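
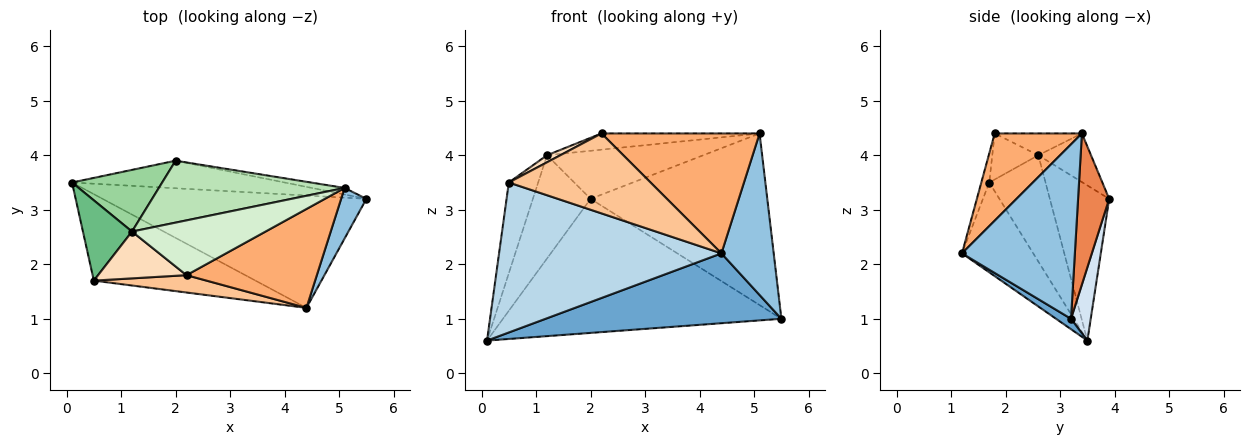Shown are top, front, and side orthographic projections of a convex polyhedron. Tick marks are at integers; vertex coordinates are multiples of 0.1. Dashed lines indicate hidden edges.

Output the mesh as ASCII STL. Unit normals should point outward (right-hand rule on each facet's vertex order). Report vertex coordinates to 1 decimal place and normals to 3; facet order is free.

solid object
 facet normal 0.034 -0.528 -0.849
  outer loop
   vertex 4.4 1.2 2.2
   vertex 0.1 3.5 0.6
   vertex 5.5 3.2 1.0
  endloop
 endfacet
 facet normal 0.900 -0.417 0.130
  outer loop
   vertex 5.1 3.4 4.4
   vertex 4.4 1.2 2.2
   vertex 5.5 3.2 1.0
  endloop
 endfacet
 facet normal -0.267 -0.835 -0.481
  outer loop
   vertex 0.5 1.7 3.5
   vertex 0.1 3.5 0.6
   vertex 4.4 1.2 2.2
  endloop
 endfacet
 facet normal 0.069 0.977 -0.201
  outer loop
   vertex 2.0 3.9 3.2
   vertex 5.5 3.2 1.0
   vertex 0.1 3.5 0.6
  endloop
 endfacet
 facet normal 0.173 0.984 -0.038
  outer loop
   vertex 2.0 3.9 3.2
   vertex 5.1 3.4 4.4
   vertex 5.5 3.2 1.0
  endloop
 endfacet
 facet normal 0.392 -0.710 0.585
  outer loop
   vertex 2.2 1.8 4.4
   vertex 4.4 1.2 2.2
   vertex 5.1 3.4 4.4
  endloop
 endfacet
 facet normal -0.055 -0.976 0.212
  outer loop
   vertex 2.2 1.8 4.4
   vertex 0.5 1.7 3.5
   vertex 4.4 1.2 2.2
  endloop
 endfacet
 facet normal -0.458 -0.132 0.879
  outer loop
   vertex 1.2 2.6 4.0
   vertex 0.5 1.7 3.5
   vertex 2.2 1.8 4.4
  endloop
 endfacet
 facet normal -0.821 0.428 0.379
  outer loop
   vertex 1.2 2.6 4.0
   vertex 0.1 3.5 0.6
   vertex 0.5 1.7 3.5
  endloop
 endfacet
 facet normal -0.662 0.644 0.384
  outer loop
   vertex 1.2 2.6 4.0
   vertex 2.0 3.9 3.2
   vertex 0.1 3.5 0.6
  endloop
 endfacet
 facet normal -0.203 0.601 0.773
  outer loop
   vertex 1.2 2.6 4.0
   vertex 5.1 3.4 4.4
   vertex 2.0 3.9 3.2
  endloop
 endfacet
 facet normal -0.155 0.280 0.947
  outer loop
   vertex 1.2 2.6 4.0
   vertex 2.2 1.8 4.4
   vertex 5.1 3.4 4.4
  endloop
 endfacet
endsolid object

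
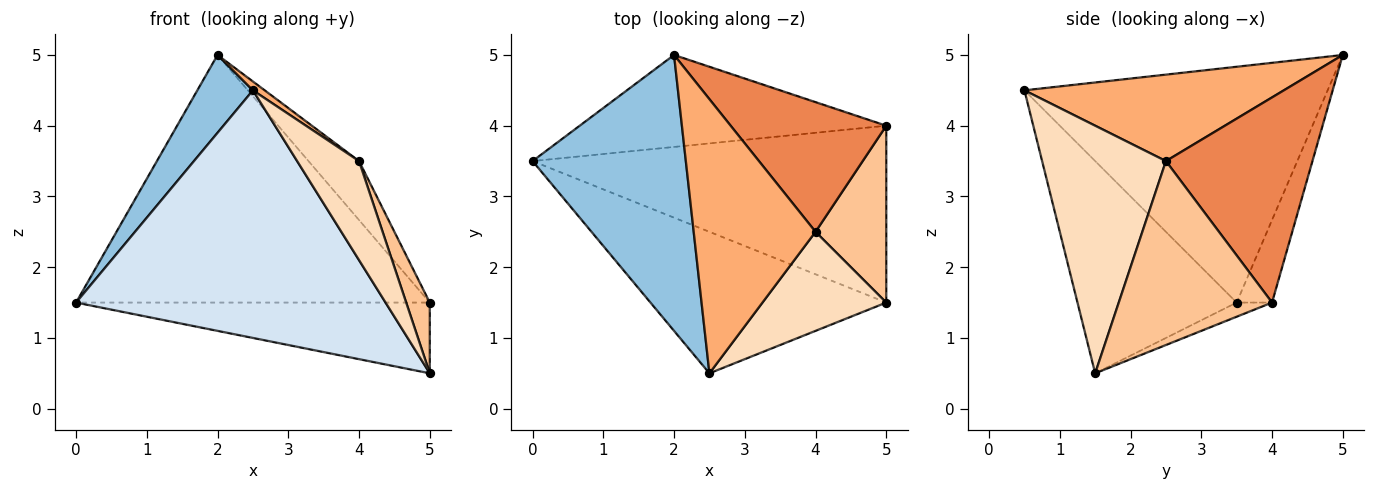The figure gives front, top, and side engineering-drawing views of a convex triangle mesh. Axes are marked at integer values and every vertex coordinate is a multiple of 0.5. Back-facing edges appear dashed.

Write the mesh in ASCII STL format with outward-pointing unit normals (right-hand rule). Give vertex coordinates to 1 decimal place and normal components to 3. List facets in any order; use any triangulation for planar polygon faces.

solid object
 facet normal -0.093 0.933 -0.347
  outer loop
   vertex 2.0 5.0 5.0
   vertex 5.0 4.0 1.5
   vertex 0.0 3.5 1.5
  endloop
 endfacet
 facet normal -0.829 -0.152 0.539
  outer loop
   vertex 2.0 5.0 5.0
   vertex 0.0 3.5 1.5
   vertex 2.5 0.5 4.5
  endloop
 endfacet
 facet normal -0.037 0.371 -0.928
  outer loop
   vertex 5.0 1.5 0.5
   vertex 0.0 3.5 1.5
   vertex 5.0 4.0 1.5
  endloop
 endfacet
 facet normal -0.408 -0.793 -0.453
  outer loop
   vertex 5.0 1.5 0.5
   vertex 2.5 0.5 4.5
   vertex 0.0 3.5 1.5
  endloop
 endfacet
 facet normal 0.768 0.265 0.583
  outer loop
   vertex 4.0 2.5 3.5
   vertex 5.0 4.0 1.5
   vertex 2.0 5.0 5.0
  endloop
 endfacet
 facet normal 0.579 -0.026 0.815
  outer loop
   vertex 4.0 2.5 3.5
   vertex 2.0 5.0 5.0
   vertex 2.5 0.5 4.5
  endloop
 endfacet
 facet normal 0.924 -0.142 0.355
  outer loop
   vertex 4.0 2.5 3.5
   vertex 5.0 1.5 0.5
   vertex 5.0 4.0 1.5
  endloop
 endfacet
 facet normal 0.816 -0.408 0.408
  outer loop
   vertex 4.0 2.5 3.5
   vertex 2.5 0.5 4.5
   vertex 5.0 1.5 0.5
  endloop
 endfacet
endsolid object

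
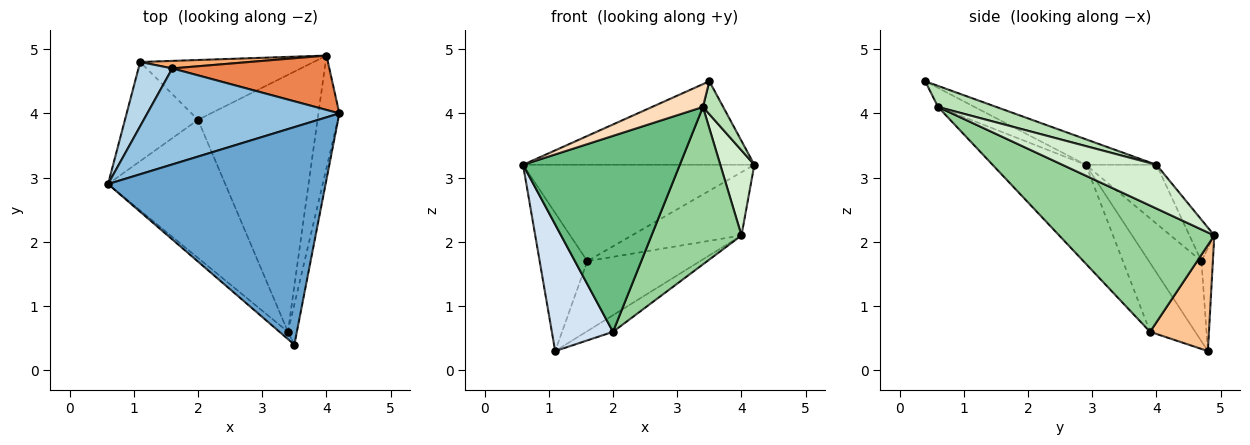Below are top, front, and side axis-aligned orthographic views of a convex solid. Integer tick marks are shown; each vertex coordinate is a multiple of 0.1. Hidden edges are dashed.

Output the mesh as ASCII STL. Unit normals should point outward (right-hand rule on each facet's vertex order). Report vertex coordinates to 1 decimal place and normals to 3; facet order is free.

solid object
 facet normal -0.109 0.356 0.928
  outer loop
   vertex 3.5 0.4 4.5
   vertex 4.2 4.0 3.2
   vertex 0.6 2.9 3.2
  endloop
 endfacet
 facet normal -0.212 0.692 0.690
  outer loop
   vertex 1.6 4.7 1.7
   vertex 0.6 2.9 3.2
   vertex 4.2 4.0 3.2
  endloop
 endfacet
 facet normal -0.707 0.641 0.298
  outer loop
   vertex 1.6 4.7 1.7
   vertex 1.1 4.8 0.3
   vertex 0.6 2.9 3.2
  endloop
 endfacet
 facet normal -0.503 -0.681 -0.533
  outer loop
   vertex 2.0 3.9 0.6
   vertex 0.6 2.9 3.2
   vertex 1.1 4.8 0.3
  endloop
 endfacet
 facet normal -0.169 0.747 0.642
  outer loop
   vertex 4.0 4.9 2.1
   vertex 1.6 4.7 1.7
   vertex 4.2 4.0 3.2
  endloop
 endfacet
 facet normal -0.100 0.989 0.106
  outer loop
   vertex 4.0 4.9 2.1
   vertex 1.1 4.8 0.3
   vertex 1.6 4.7 1.7
  endloop
 endfacet
 facet normal 0.507 0.231 -0.830
  outer loop
   vertex 4.0 4.9 2.1
   vertex 2.0 3.9 0.6
   vertex 1.1 4.8 0.3
  endloop
 endfacet
 facet normal -0.565 -0.786 -0.252
  outer loop
   vertex 3.4 0.6 4.1
   vertex 3.5 0.4 4.5
   vertex 0.6 2.9 3.2
  endloop
 endfacet
 facet normal -0.437 -0.735 -0.518
  outer loop
   vertex 3.4 0.6 4.1
   vertex 0.6 2.9 3.2
   vertex 2.0 3.9 0.6
  endloop
 endfacet
 facet normal 0.669 -0.388 -0.634
  outer loop
   vertex 3.4 0.6 4.1
   vertex 2.0 3.9 0.6
   vertex 4.0 4.9 2.1
  endloop
 endfacet
 facet normal 0.877 -0.305 -0.372
  outer loop
   vertex 3.4 0.6 4.1
   vertex 4.2 4.0 3.2
   vertex 3.5 0.4 4.5
  endloop
 endfacet
 facet normal 0.858 -0.310 -0.410
  outer loop
   vertex 3.4 0.6 4.1
   vertex 4.0 4.9 2.1
   vertex 4.2 4.0 3.2
  endloop
 endfacet
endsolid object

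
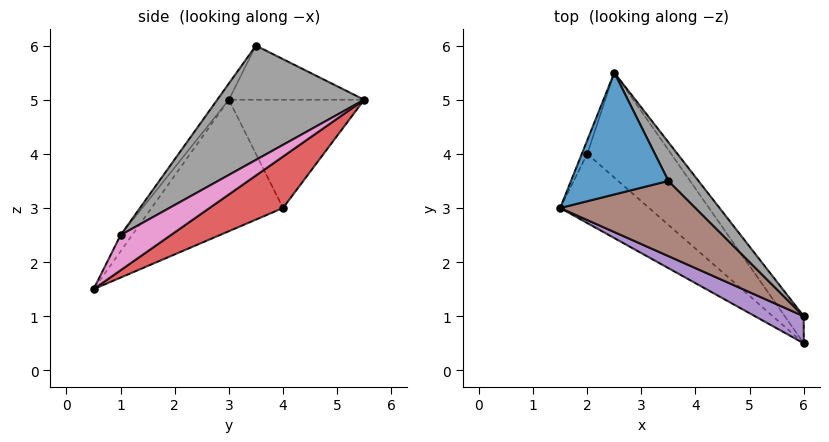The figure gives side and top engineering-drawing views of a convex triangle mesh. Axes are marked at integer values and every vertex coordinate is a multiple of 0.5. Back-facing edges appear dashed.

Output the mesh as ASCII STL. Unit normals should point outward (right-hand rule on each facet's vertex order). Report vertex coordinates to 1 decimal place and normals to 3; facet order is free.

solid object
 facet normal -0.477 0.191 0.858
  outer loop
   vertex 3.5 3.5 6.0
   vertex 2.5 5.5 5.0
   vertex 1.5 3.0 5.0
  endloop
 endfacet
 facet normal -0.676 -0.577 -0.458
  outer loop
   vertex 2.0 4.0 3.0
   vertex 6.0 0.5 1.5
   vertex 1.5 3.0 5.0
  endloop
 endfacet
 facet normal -0.927 0.371 -0.046
  outer loop
   vertex 2.0 4.0 3.0
   vertex 1.5 3.0 5.0
   vertex 2.5 5.5 5.0
  endloop
 endfacet
 facet normal 0.376 0.694 -0.614
  outer loop
   vertex 2.0 4.0 3.0
   vertex 2.5 5.5 5.0
   vertex 6.0 0.5 1.5
  endloop
 endfacet
 facet normal -0.147 -0.885 0.442
  outer loop
   vertex 6.0 1.0 2.5
   vertex 1.5 3.0 5.0
   vertex 6.0 0.5 1.5
  endloop
 endfacet
 facet normal -0.066 -0.834 0.548
  outer loop
   vertex 6.0 1.0 2.5
   vertex 3.5 3.5 6.0
   vertex 1.5 3.0 5.0
  endloop
 endfacet
 facet normal 0.639 0.688 -0.344
  outer loop
   vertex 6.0 1.0 2.5
   vertex 6.0 0.5 1.5
   vertex 2.5 5.5 5.0
  endloop
 endfacet
 facet normal 0.825 0.521 0.217
  outer loop
   vertex 6.0 1.0 2.5
   vertex 2.5 5.5 5.0
   vertex 3.5 3.5 6.0
  endloop
 endfacet
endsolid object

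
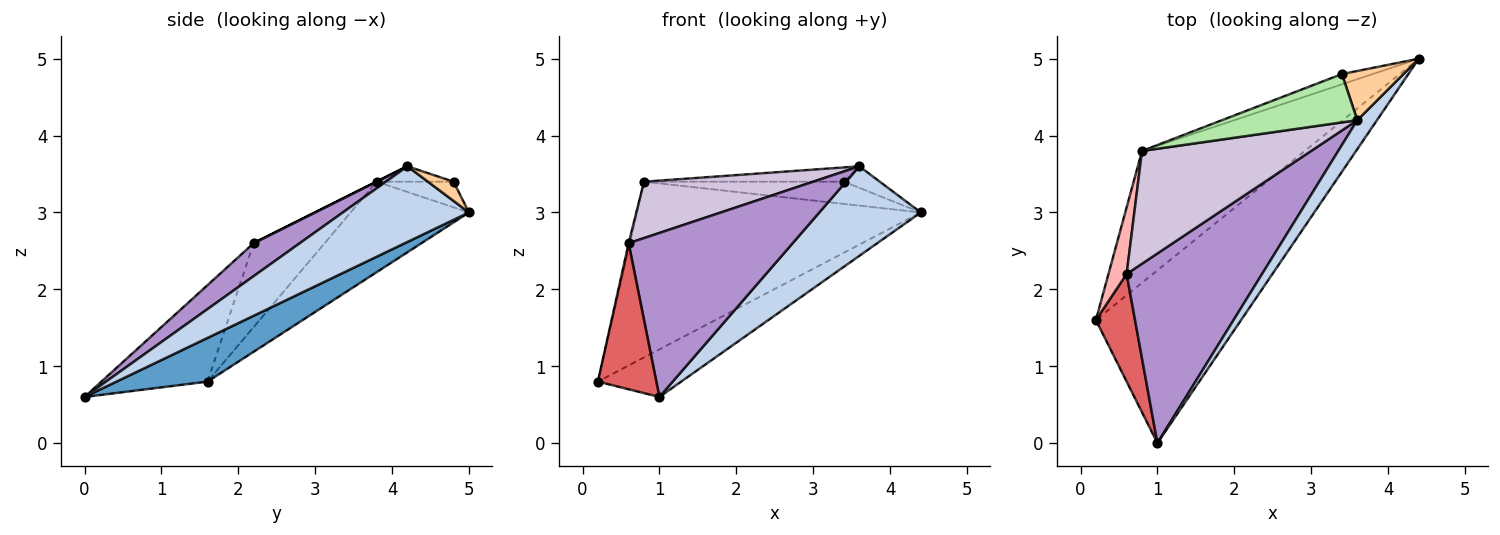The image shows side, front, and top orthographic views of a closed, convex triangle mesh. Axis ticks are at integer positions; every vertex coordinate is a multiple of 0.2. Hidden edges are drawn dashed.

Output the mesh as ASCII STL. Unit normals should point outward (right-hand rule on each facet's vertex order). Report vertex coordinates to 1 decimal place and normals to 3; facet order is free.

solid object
 facet normal 0.279 0.255 -0.926
  outer loop
   vertex 1.0 0.0 0.6
   vertex 0.2 1.6 0.8
   vertex 4.4 5.0 3.0
  endloop
 endfacet
 facet normal 0.763 -0.615 0.199
  outer loop
   vertex 3.6 4.2 3.6
   vertex 1.0 0.0 0.6
   vertex 4.4 5.0 3.0
  endloop
 endfacet
 facet normal -0.316 0.759 -0.569
  outer loop
   vertex 0.8 3.8 3.4
   vertex 4.4 5.0 3.0
   vertex 0.2 1.6 0.8
  endloop
 endfacet
 facet normal 0.275 0.385 0.881
  outer loop
   vertex 3.4 4.8 3.4
   vertex 3.6 4.2 3.6
   vertex 4.4 5.0 3.0
  endloop
 endfacet
 facet normal -0.330 0.857 -0.396
  outer loop
   vertex 3.4 4.8 3.4
   vertex 4.4 5.0 3.0
   vertex 0.8 3.8 3.4
  endloop
 endfacet
 facet normal -0.108 0.282 0.953
  outer loop
   vertex 3.4 4.8 3.4
   vertex 0.8 3.8 3.4
   vertex 3.6 4.2 3.6
  endloop
 endfacet
 facet normal -0.825 -0.455 0.335
  outer loop
   vertex 0.6 2.2 2.6
   vertex 0.2 1.6 0.8
   vertex 1.0 0.0 0.6
  endloop
 endfacet
 facet normal -0.977 0.016 0.212
  outer loop
   vertex 0.6 2.2 2.6
   vertex 0.8 3.8 3.4
   vertex 0.2 1.6 0.8
  endloop
 endfacet
 facet normal 0.181 -0.643 0.744
  outer loop
   vertex 0.6 2.2 2.6
   vertex 1.0 0.0 0.6
   vertex 3.6 4.2 3.6
  endloop
 endfacet
 facet normal 0.000 -0.447 0.894
  outer loop
   vertex 0.6 2.2 2.6
   vertex 3.6 4.2 3.6
   vertex 0.8 3.8 3.4
  endloop
 endfacet
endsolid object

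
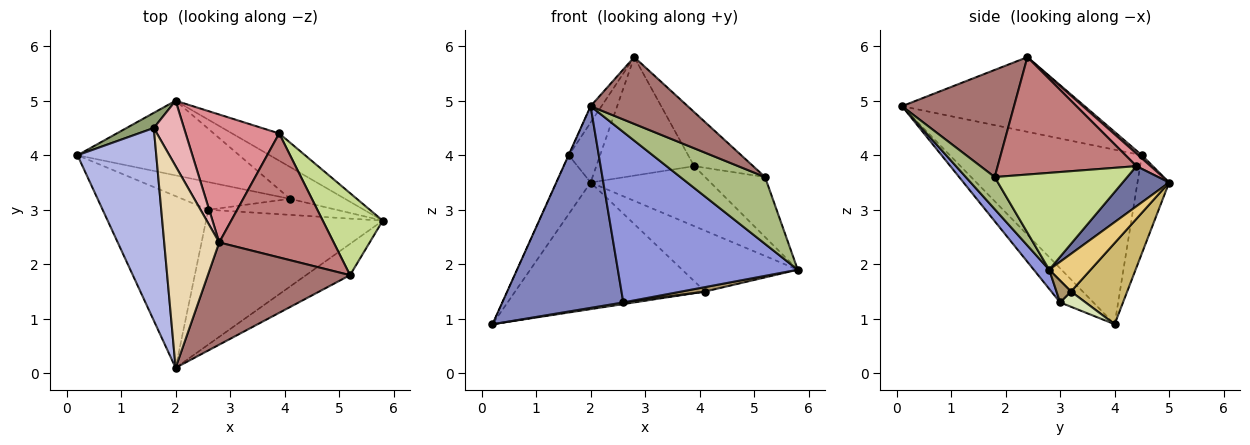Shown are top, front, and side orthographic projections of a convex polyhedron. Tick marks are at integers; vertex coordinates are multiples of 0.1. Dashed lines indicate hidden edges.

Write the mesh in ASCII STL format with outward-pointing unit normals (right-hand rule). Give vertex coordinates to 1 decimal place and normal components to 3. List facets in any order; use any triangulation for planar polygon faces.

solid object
 facet normal 0.333 0.858 -0.390
  outer loop
   vertex 3.9 4.4 3.8
   vertex 5.8 2.8 1.9
   vertex 2.0 5.0 3.5
  endloop
 endfacet
 facet normal -0.205 -0.745 -0.635
  outer loop
   vertex 2.6 3.0 1.3
   vertex 2.0 0.1 4.9
   vertex 0.2 4.0 0.9
  endloop
 endfacet
 facet normal 0.067 -0.782 -0.619
  outer loop
   vertex 2.6 3.0 1.3
   vertex 5.8 2.8 1.9
   vertex 2.0 0.1 4.9
  endloop
 endfacet
 facet normal -0.911 0.001 0.411
  outer loop
   vertex 1.6 4.5 4.0
   vertex 0.2 4.0 0.9
   vertex 2.0 0.1 4.9
  endloop
 endfacet
 facet normal -0.668 0.720 0.186
  outer loop
   vertex 1.6 4.5 4.0
   vertex 2.0 5.0 3.5
   vertex 0.2 4.0 0.9
  endloop
 endfacet
 facet normal 0.295 -0.865 -0.405
  outer loop
   vertex 5.2 1.8 3.6
   vertex 2.0 0.1 4.9
   vertex 5.8 2.8 1.9
  endloop
 endfacet
 facet normal 0.794 0.359 0.491
  outer loop
   vertex 5.2 1.8 3.6
   vertex 5.8 2.8 1.9
   vertex 3.9 4.4 3.8
  endloop
 endfacet
 facet normal 0.140 -0.060 -0.988
  outer loop
   vertex 4.1 3.2 1.5
   vertex 2.6 3.0 1.3
   vertex 0.2 4.0 0.9
  endloop
 endfacet
 facet normal 0.162 -0.263 -0.951
  outer loop
   vertex 4.1 3.2 1.5
   vertex 5.8 2.8 1.9
   vertex 2.6 3.0 1.3
  endloop
 endfacet
 facet normal 0.247 0.835 -0.492
  outer loop
   vertex 4.1 3.2 1.5
   vertex 0.2 4.0 0.9
   vertex 2.0 5.0 3.5
  endloop
 endfacet
 facet normal 0.303 0.844 -0.442
  outer loop
   vertex 4.1 3.2 1.5
   vertex 2.0 5.0 3.5
   vertex 5.8 2.8 1.9
  endloop
 endfacet
 facet normal -0.804 0.048 0.592
  outer loop
   vertex 2.8 2.4 5.8
   vertex 1.6 4.5 4.0
   vertex 2.0 0.1 4.9
  endloop
 endfacet
 facet normal 0.533 -0.463 0.708
  outer loop
   vertex 2.8 2.4 5.8
   vertex 2.0 0.1 4.9
   vertex 5.2 1.8 3.6
  endloop
 endfacet
 facet normal 0.685 0.291 0.668
  outer loop
   vertex 2.8 2.4 5.8
   vertex 5.2 1.8 3.6
   vertex 3.9 4.4 3.8
  endloop
 endfacet
 facet normal 0.098 0.676 0.730
  outer loop
   vertex 2.8 2.4 5.8
   vertex 3.9 4.4 3.8
   vertex 2.0 5.0 3.5
  endloop
 endfacet
 facet normal 0.077 0.674 0.735
  outer loop
   vertex 2.8 2.4 5.8
   vertex 2.0 5.0 3.5
   vertex 1.6 4.5 4.0
  endloop
 endfacet
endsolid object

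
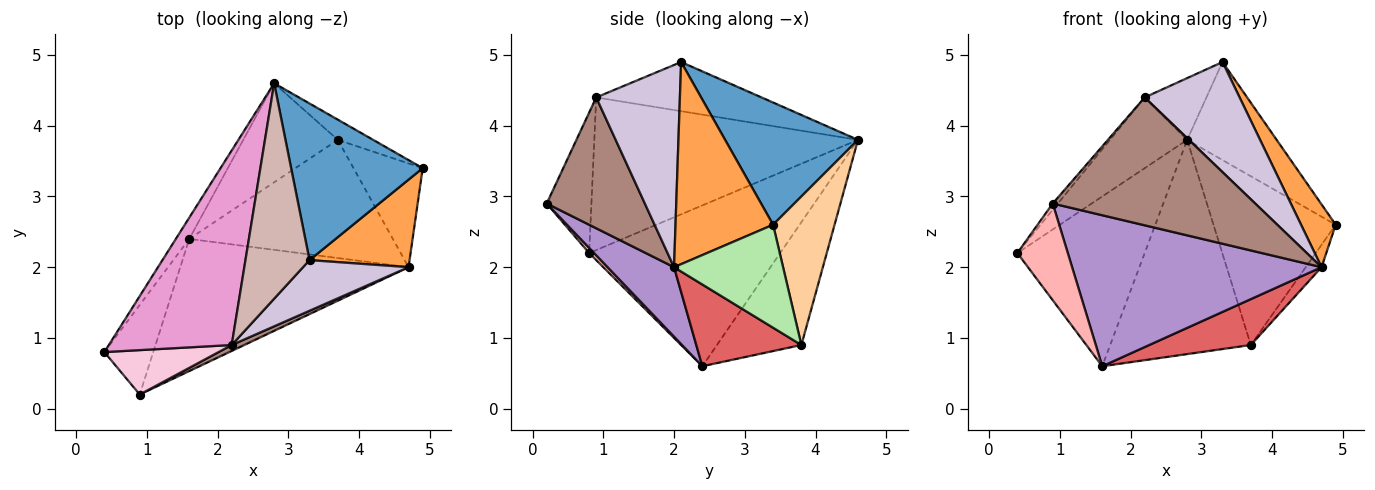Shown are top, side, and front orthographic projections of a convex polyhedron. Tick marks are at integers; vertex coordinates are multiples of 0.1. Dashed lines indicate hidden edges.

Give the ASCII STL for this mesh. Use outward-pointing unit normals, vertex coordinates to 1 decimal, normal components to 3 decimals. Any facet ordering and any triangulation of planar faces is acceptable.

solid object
 facet normal 0.619 0.417 0.666
  outer loop
   vertex 3.3 2.1 4.9
   vertex 4.9 3.4 2.6
   vertex 2.8 4.6 3.8
  endloop
 endfacet
 facet normal -0.830 0.553 -0.069
  outer loop
   vertex 1.6 2.4 0.6
   vertex 0.4 0.8 2.2
   vertex 2.8 4.6 3.8
  endloop
 endfacet
 facet normal 0.854 -0.303 0.423
  outer loop
   vertex 4.7 2.0 2.0
   vertex 4.9 3.4 2.6
   vertex 3.3 2.1 4.9
  endloop
 endfacet
 facet normal 0.447 0.888 -0.106
  outer loop
   vertex 3.7 3.8 0.9
   vertex 2.8 4.6 3.8
   vertex 4.9 3.4 2.6
  endloop
 endfacet
 facet normal -0.479 0.797 -0.368
  outer loop
   vertex 3.7 3.8 0.9
   vertex 1.6 2.4 0.6
   vertex 2.8 4.6 3.8
  endloop
 endfacet
 facet normal 0.824 0.120 -0.554
  outer loop
   vertex 3.7 3.8 0.9
   vertex 4.9 3.4 2.6
   vertex 4.7 2.0 2.0
  endloop
 endfacet
 facet normal 0.351 -0.339 -0.873
  outer loop
   vertex 3.7 3.8 0.9
   vertex 4.7 2.0 2.0
   vertex 1.6 2.4 0.6
  endloop
 endfacet
 facet normal 0.071 -0.732 -0.678
  outer loop
   vertex 0.9 0.2 2.9
   vertex 0.4 0.8 2.2
   vertex 1.6 2.4 0.6
  endloop
 endfacet
 facet normal 0.196 -0.738 -0.646
  outer loop
   vertex 0.9 0.2 2.9
   vertex 1.6 2.4 0.6
   vertex 4.7 2.0 2.0
  endloop
 endfacet
 facet normal 0.625 -0.709 0.326
  outer loop
   vertex 2.2 0.9 4.4
   vertex 4.7 2.0 2.0
   vertex 3.3 2.1 4.9
  endloop
 endfacet
 facet normal 0.436 -0.899 0.042
  outer loop
   vertex 2.2 0.9 4.4
   vertex 0.9 0.2 2.9
   vertex 4.7 2.0 2.0
  endloop
 endfacet
 facet normal -0.594 0.222 0.774
  outer loop
   vertex 2.2 0.9 4.4
   vertex 3.3 2.1 4.9
   vertex 2.8 4.6 3.8
  endloop
 endfacet
 facet normal -0.760 0.222 0.611
  outer loop
   vertex 2.2 0.9 4.4
   vertex 2.8 4.6 3.8
   vertex 0.4 0.8 2.2
  endloop
 endfacet
 facet normal -0.773 0.089 0.628
  outer loop
   vertex 2.2 0.9 4.4
   vertex 0.4 0.8 2.2
   vertex 0.9 0.2 2.9
  endloop
 endfacet
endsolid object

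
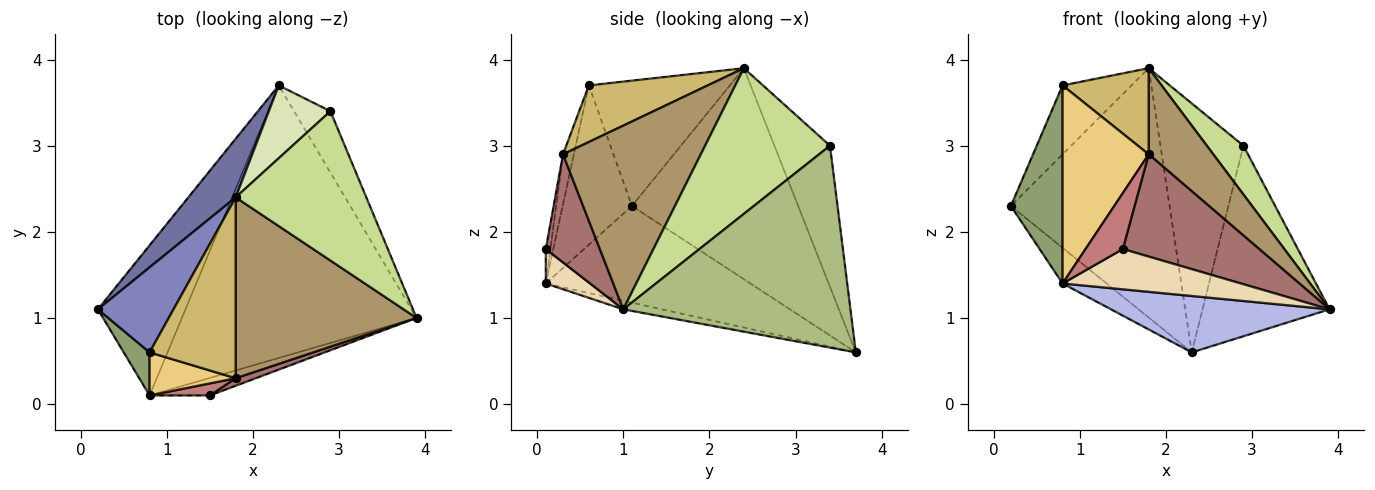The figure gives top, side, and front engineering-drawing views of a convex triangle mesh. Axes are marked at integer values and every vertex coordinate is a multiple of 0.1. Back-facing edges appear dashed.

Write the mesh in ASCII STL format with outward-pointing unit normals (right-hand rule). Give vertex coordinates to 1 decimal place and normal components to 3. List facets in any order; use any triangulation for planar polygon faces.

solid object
 facet normal -0.714 0.682 0.160
  outer loop
   vertex 1.8 2.4 3.9
   vertex 2.3 3.7 0.6
   vertex 0.2 1.1 2.3
  endloop
 endfacet
 facet normal -0.790 0.386 0.476
  outer loop
   vertex 0.8 0.6 3.7
   vertex 1.8 2.4 3.9
   vertex 0.2 1.1 2.3
  endloop
 endfacet
 facet normal -0.732 0.158 -0.663
  outer loop
   vertex 0.8 0.1 1.4
   vertex 0.2 1.1 2.3
   vertex 2.3 3.7 0.6
  endloop
 endfacet
 facet normal -0.036 -0.203 -0.979
  outer loop
   vertex 0.8 0.1 1.4
   vertex 2.3 3.7 0.6
   vertex 3.9 1.0 1.1
  endloop
 endfacet
 facet normal -0.795 -0.593 0.129
  outer loop
   vertex 0.8 0.1 1.4
   vertex 0.8 0.6 3.7
   vertex 0.2 1.1 2.3
  endloop
 endfacet
 facet normal 0.862 0.482 -0.155
  outer loop
   vertex 2.9 3.4 3.0
   vertex 3.9 1.0 1.1
   vertex 2.3 3.7 0.6
  endloop
 endfacet
 facet normal 0.727 -0.213 0.652
  outer loop
   vertex 2.9 3.4 3.0
   vertex 1.8 2.4 3.9
   vertex 3.9 1.0 1.1
  endloop
 endfacet
 facet normal -0.541 0.807 0.236
  outer loop
   vertex 2.9 3.4 3.0
   vertex 2.3 3.7 0.6
   vertex 1.8 2.4 3.9
  endloop
 endfacet
 facet normal 0.676 -0.317 0.665
  outer loop
   vertex 1.8 0.3 2.9
   vertex 3.9 1.0 1.1
   vertex 1.8 2.4 3.9
  endloop
 endfacet
 facet normal 0.510 -0.370 0.776
  outer loop
   vertex 1.8 0.3 2.9
   vertex 1.8 2.4 3.9
   vertex 0.8 0.6 3.7
  endloop
 endfacet
 facet normal -0.122 -0.970 0.211
  outer loop
   vertex 1.8 0.3 2.9
   vertex 0.8 0.6 3.7
   vertex 0.8 0.1 1.4
  endloop
 endfacet
 facet normal 0.222 -0.894 -0.389
  outer loop
   vertex 1.5 0.1 1.8
   vertex 0.8 0.1 1.4
   vertex 3.9 1.0 1.1
  endloop
 endfacet
 facet normal 0.368 -0.927 0.068
  outer loop
   vertex 1.5 0.1 1.8
   vertex 3.9 1.0 1.1
   vertex 1.8 0.3 2.9
  endloop
 endfacet
 facet normal -0.119 -0.971 0.209
  outer loop
   vertex 1.5 0.1 1.8
   vertex 1.8 0.3 2.9
   vertex 0.8 0.1 1.4
  endloop
 endfacet
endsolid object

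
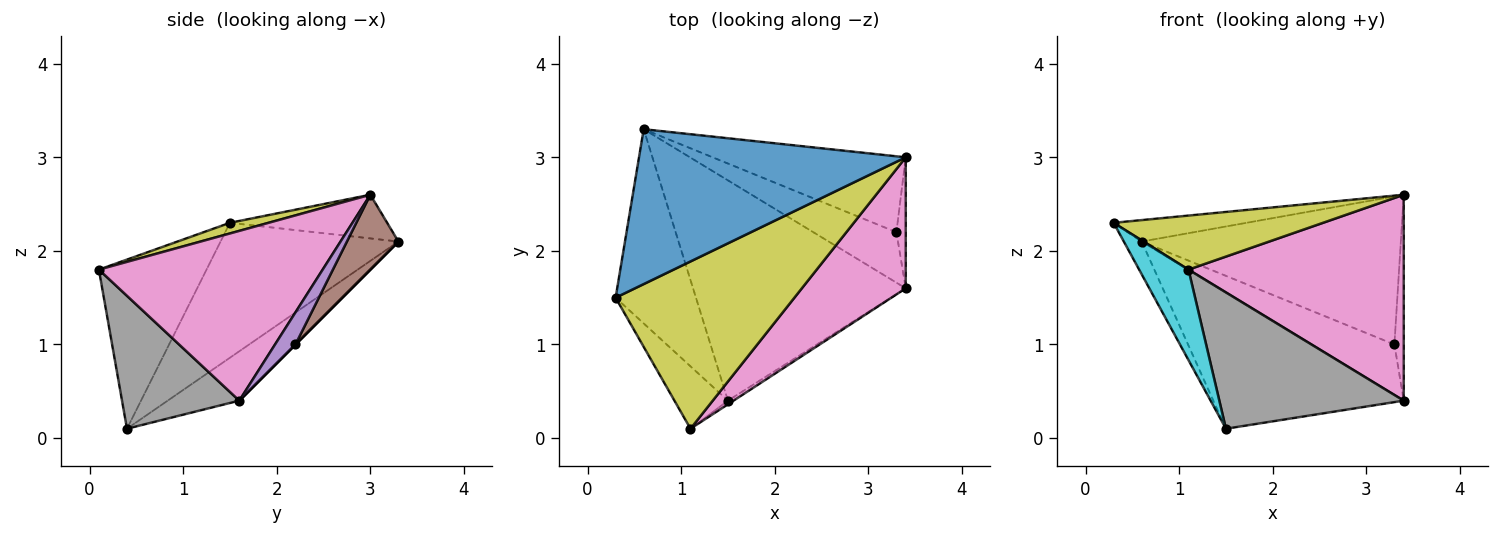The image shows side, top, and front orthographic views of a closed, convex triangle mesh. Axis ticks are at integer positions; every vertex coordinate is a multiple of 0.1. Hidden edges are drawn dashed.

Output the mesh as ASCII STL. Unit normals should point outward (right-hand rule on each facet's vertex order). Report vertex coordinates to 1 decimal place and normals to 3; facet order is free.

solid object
 facet normal -0.160 0.135 0.978
  outer loop
   vertex 3.4 3.0 2.6
   vertex 0.6 3.3 2.1
   vertex 0.3 1.5 2.3
  endloop
 endfacet
 facet normal -0.856 0.086 -0.510
  outer loop
   vertex 1.5 0.4 0.1
   vertex 0.3 1.5 2.3
   vertex 0.6 3.3 2.1
  endloop
 endfacet
 facet normal -0.194 0.516 -0.835
  outer loop
   vertex 1.5 0.4 0.1
   vertex 0.6 3.3 2.1
   vertex 3.4 1.6 0.4
  endloop
 endfacet
 facet normal 0.000 0.707 -0.707
  outer loop
   vertex 3.3 2.2 1.0
   vertex 3.4 1.6 0.4
   vertex 0.6 3.3 2.1
  endloop
 endfacet
 facet normal 0.879 0.403 -0.256
  outer loop
   vertex 3.3 2.2 1.0
   vertex 3.4 3.0 2.6
   vertex 3.4 1.6 0.4
  endloop
 endfacet
 facet normal 0.174 0.876 -0.449
  outer loop
   vertex 3.3 2.2 1.0
   vertex 0.6 3.3 2.1
   vertex 3.4 3.0 2.6
  endloop
 endfacet
 facet normal 0.659 -0.634 0.404
  outer loop
   vertex 1.1 0.1 1.8
   vertex 3.4 1.6 0.4
   vertex 3.4 3.0 2.6
  endloop
 endfacet
 facet normal 0.536 -0.844 -0.023
  outer loop
   vertex 1.1 0.1 1.8
   vertex 1.5 0.4 0.1
   vertex 3.4 1.6 0.4
  endloop
 endfacet
 facet normal 0.057 -0.307 0.950
  outer loop
   vertex 1.1 0.1 1.8
   vertex 3.4 3.0 2.6
   vertex 0.3 1.5 2.3
  endloop
 endfacet
 facet normal -0.874 -0.401 -0.276
  outer loop
   vertex 1.1 0.1 1.8
   vertex 0.3 1.5 2.3
   vertex 1.5 0.4 0.1
  endloop
 endfacet
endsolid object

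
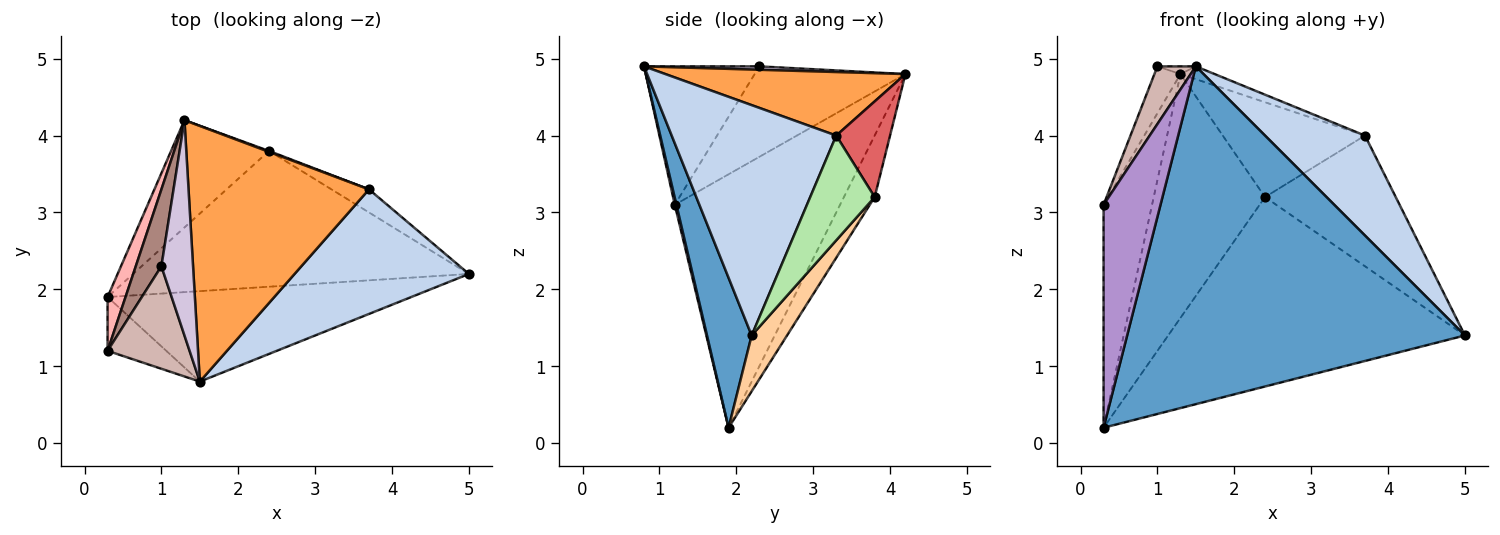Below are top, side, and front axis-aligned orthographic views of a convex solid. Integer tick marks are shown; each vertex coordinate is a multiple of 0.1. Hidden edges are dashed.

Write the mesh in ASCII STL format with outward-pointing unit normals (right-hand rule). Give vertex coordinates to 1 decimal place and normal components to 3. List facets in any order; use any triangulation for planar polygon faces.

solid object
 facet normal 0.127 -0.958 -0.257
  outer loop
   vertex 1.5 0.8 4.9
   vertex 0.3 1.9 0.2
   vertex 5.0 2.2 1.4
  endloop
 endfacet
 facet normal 0.718 -0.436 0.543
  outer loop
   vertex 3.7 3.3 4.0
   vertex 1.5 0.8 4.9
   vertex 5.0 2.2 1.4
  endloop
 endfacet
 facet normal 0.332 0.047 0.942
  outer loop
   vertex 3.7 3.3 4.0
   vertex 1.3 4.2 4.8
   vertex 1.5 0.8 4.9
  endloop
 endfacet
 facet normal 0.096 0.809 -0.580
  outer loop
   vertex 2.4 3.8 3.2
   vertex 5.0 2.2 1.4
   vertex 0.3 1.9 0.2
  endloop
 endfacet
 facet normal -0.245 0.887 -0.390
  outer loop
   vertex 2.4 3.8 3.2
   vertex 0.3 1.9 0.2
   vertex 1.3 4.2 4.8
  endloop
 endfacet
 facet normal 0.437 0.886 -0.156
  outer loop
   vertex 2.4 3.8 3.2
   vertex 3.7 3.3 4.0
   vertex 5.0 2.2 1.4
  endloop
 endfacet
 facet normal 0.354 0.935 0.009
  outer loop
   vertex 2.4 3.8 3.2
   vertex 1.3 4.2 4.8
   vertex 3.7 3.3 4.0
  endloop
 endfacet
 facet normal -0.957 0.281 0.068
  outer loop
   vertex 0.3 1.2 3.1
   vertex 1.3 4.2 4.8
   vertex 0.3 1.9 0.2
  endloop
 endfacet
 facet normal 0.028 -0.972 -0.235
  outer loop
   vertex 0.3 1.2 3.1
   vertex 0.3 1.9 0.2
   vertex 1.5 0.8 4.9
  endloop
 endfacet
 facet normal 0.106 0.035 0.994
  outer loop
   vertex 1.0 2.3 4.9
   vertex 1.5 0.8 4.9
   vertex 1.3 4.2 4.8
  endloop
 endfacet
 facet normal -0.949 0.164 0.269
  outer loop
   vertex 1.0 2.3 4.9
   vertex 1.3 4.2 4.8
   vertex 0.3 1.2 3.1
  endloop
 endfacet
 facet normal -0.827 -0.276 0.490
  outer loop
   vertex 1.0 2.3 4.9
   vertex 0.3 1.2 3.1
   vertex 1.5 0.8 4.9
  endloop
 endfacet
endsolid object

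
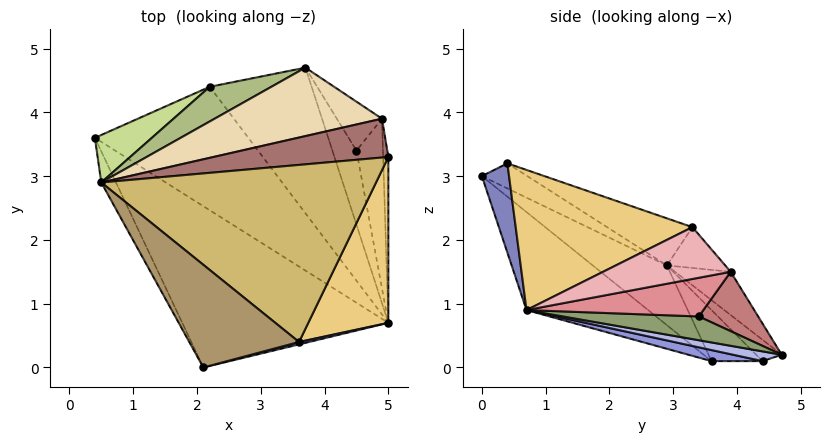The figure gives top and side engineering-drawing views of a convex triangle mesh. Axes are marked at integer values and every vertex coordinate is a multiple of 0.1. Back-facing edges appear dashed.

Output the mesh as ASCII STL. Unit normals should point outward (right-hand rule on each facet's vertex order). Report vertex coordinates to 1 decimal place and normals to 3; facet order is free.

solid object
 facet normal -0.314 -0.681 -0.661
  outer loop
   vertex 2.1 0.0 3.0
   vertex 0.4 3.6 0.1
   vertex 5.0 0.7 0.9
  endloop
 endfacet
 facet normal 0.254 -0.967 0.029
  outer loop
   vertex 2.1 0.0 3.0
   vertex 5.0 0.7 0.9
   vertex 3.6 0.4 3.2
  endloop
 endfacet
 facet normal 0.071 -0.159 -0.985
  outer loop
   vertex 2.2 4.4 0.1
   vertex 5.0 0.7 0.9
   vertex 0.4 3.6 0.1
  endloop
 endfacet
 facet normal 0.094 -0.142 -0.985
  outer loop
   vertex 2.2 4.4 0.1
   vertex 3.7 4.7 0.2
   vertex 5.0 0.7 0.9
  endloop
 endfacet
 facet normal 0.699 0.103 -0.708
  outer loop
   vertex 4.5 3.4 0.8
   vertex 5.0 0.7 0.9
   vertex 3.7 4.7 0.2
  endloop
 endfacet
 facet normal -0.197 0.796 0.572
  outer loop
   vertex 0.5 2.9 1.6
   vertex 3.7 4.7 0.2
   vertex 2.2 4.4 0.1
  endloop
 endfacet
 facet normal -0.370 0.832 0.413
  outer loop
   vertex 0.5 2.9 1.6
   vertex 2.2 4.4 0.1
   vertex 0.4 3.6 0.1
  endloop
 endfacet
 facet normal -0.814 -0.546 -0.200
  outer loop
   vertex 0.5 2.9 1.6
   vertex 0.4 3.6 0.1
   vertex 2.1 0.0 3.0
  endloop
 endfacet
 facet normal -0.210 0.328 0.921
  outer loop
   vertex 0.5 2.9 1.6
   vertex 2.1 0.0 3.0
   vertex 3.6 0.4 3.2
  endloop
 endfacet
 facet normal -0.156 0.388 0.908
  outer loop
   vertex 5.0 3.3 2.2
   vertex 0.5 2.9 1.6
   vertex 3.6 0.4 3.2
  endloop
 endfacet
 facet normal 0.843 -0.241 0.482
  outer loop
   vertex 5.0 3.3 2.2
   vertex 3.6 0.4 3.2
   vertex 5.0 0.7 0.9
  endloop
 endfacet
 facet normal -0.160 0.768 0.620
  outer loop
   vertex 4.9 3.9 1.5
   vertex 3.7 4.7 0.2
   vertex 0.5 2.9 1.6
  endloop
 endfacet
 facet normal -0.153 0.739 0.656
  outer loop
   vertex 4.9 3.9 1.5
   vertex 0.5 2.9 1.6
   vertex 5.0 3.3 2.2
  endloop
 endfacet
 facet normal 0.779 0.206 -0.592
  outer loop
   vertex 4.9 3.9 1.5
   vertex 4.5 3.4 0.8
   vertex 3.7 4.7 0.2
  endloop
 endfacet
 facet normal 0.818 0.131 -0.561
  outer loop
   vertex 4.9 3.9 1.5
   vertex 5.0 0.7 0.9
   vertex 4.5 3.4 0.8
  endloop
 endfacet
 facet normal 0.994 0.050 -0.099
  outer loop
   vertex 4.9 3.9 1.5
   vertex 5.0 3.3 2.2
   vertex 5.0 0.7 0.9
  endloop
 endfacet
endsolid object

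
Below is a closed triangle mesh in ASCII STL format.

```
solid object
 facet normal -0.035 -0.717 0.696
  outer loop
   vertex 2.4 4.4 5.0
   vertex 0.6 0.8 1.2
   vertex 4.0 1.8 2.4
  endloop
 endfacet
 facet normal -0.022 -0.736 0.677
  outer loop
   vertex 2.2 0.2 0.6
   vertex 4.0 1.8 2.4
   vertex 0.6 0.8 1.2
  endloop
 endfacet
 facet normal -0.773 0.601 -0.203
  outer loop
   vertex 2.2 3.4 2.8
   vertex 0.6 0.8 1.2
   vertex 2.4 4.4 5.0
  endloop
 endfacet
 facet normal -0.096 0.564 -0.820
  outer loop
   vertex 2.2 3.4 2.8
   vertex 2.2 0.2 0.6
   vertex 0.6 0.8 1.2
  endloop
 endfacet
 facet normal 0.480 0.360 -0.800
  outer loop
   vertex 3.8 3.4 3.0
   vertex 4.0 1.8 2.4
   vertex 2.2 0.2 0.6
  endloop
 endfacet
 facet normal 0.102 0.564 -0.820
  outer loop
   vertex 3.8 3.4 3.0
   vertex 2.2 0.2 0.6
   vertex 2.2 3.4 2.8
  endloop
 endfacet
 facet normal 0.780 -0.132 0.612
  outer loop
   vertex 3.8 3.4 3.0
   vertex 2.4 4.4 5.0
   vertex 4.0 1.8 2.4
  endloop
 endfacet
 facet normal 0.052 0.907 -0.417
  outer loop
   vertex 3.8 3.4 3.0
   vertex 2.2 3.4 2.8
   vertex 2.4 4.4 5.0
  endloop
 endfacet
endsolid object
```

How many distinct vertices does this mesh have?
6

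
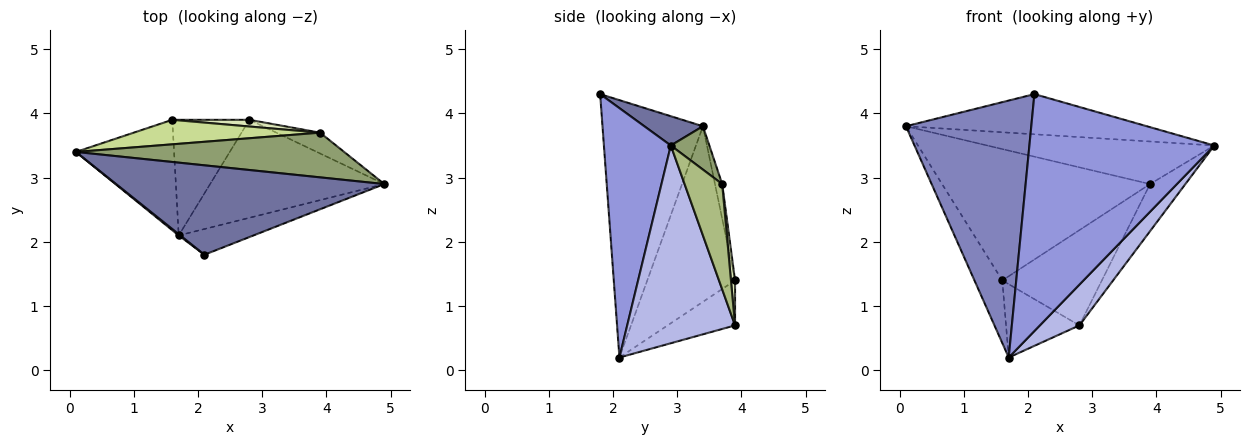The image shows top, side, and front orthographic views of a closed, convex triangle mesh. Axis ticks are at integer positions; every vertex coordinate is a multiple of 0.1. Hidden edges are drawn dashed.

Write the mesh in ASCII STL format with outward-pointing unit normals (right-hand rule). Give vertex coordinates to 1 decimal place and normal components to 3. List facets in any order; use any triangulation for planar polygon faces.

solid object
 facet normal 0.099 0.408 0.908
  outer loop
   vertex 2.1 1.8 4.3
   vertex 4.9 2.9 3.5
   vertex 0.1 3.4 3.8
  endloop
 endfacet
 facet normal -0.625 -0.780 0.004
  outer loop
   vertex 1.7 2.1 0.2
   vertex 2.1 1.8 4.3
   vertex 0.1 3.4 3.8
  endloop
 endfacet
 facet normal 0.339 -0.935 -0.101
  outer loop
   vertex 1.7 2.1 0.2
   vertex 4.9 2.9 3.5
   vertex 2.1 1.8 4.3
  endloop
 endfacet
 facet normal 0.724 -0.265 -0.637
  outer loop
   vertex 2.8 3.9 0.7
   vertex 4.9 2.9 3.5
   vertex 1.7 2.1 0.2
  endloop
 endfacet
 facet normal 0.116 0.685 0.719
  outer loop
   vertex 3.9 3.7 2.9
   vertex 0.1 3.4 3.8
   vertex 4.9 2.9 3.5
  endloop
 endfacet
 facet normal 0.698 0.655 -0.289
  outer loop
   vertex 3.9 3.7 2.9
   vertex 4.9 2.9 3.5
   vertex 2.8 3.9 0.7
  endloop
 endfacet
 facet normal -0.034 0.982 0.183
  outer loop
   vertex 1.6 3.9 1.4
   vertex 0.1 3.4 3.8
   vertex 3.9 3.7 2.9
  endloop
 endfacet
 facet normal 0.041 0.997 0.070
  outer loop
   vertex 1.6 3.9 1.4
   vertex 3.9 3.7 2.9
   vertex 2.8 3.9 0.7
  endloop
 endfacet
 facet normal -0.841 0.267 -0.470
  outer loop
   vertex 1.6 3.9 1.4
   vertex 1.7 2.1 0.2
   vertex 0.1 3.4 3.8
  endloop
 endfacet
 facet normal -0.442 0.480 -0.758
  outer loop
   vertex 1.6 3.9 1.4
   vertex 2.8 3.9 0.7
   vertex 1.7 2.1 0.2
  endloop
 endfacet
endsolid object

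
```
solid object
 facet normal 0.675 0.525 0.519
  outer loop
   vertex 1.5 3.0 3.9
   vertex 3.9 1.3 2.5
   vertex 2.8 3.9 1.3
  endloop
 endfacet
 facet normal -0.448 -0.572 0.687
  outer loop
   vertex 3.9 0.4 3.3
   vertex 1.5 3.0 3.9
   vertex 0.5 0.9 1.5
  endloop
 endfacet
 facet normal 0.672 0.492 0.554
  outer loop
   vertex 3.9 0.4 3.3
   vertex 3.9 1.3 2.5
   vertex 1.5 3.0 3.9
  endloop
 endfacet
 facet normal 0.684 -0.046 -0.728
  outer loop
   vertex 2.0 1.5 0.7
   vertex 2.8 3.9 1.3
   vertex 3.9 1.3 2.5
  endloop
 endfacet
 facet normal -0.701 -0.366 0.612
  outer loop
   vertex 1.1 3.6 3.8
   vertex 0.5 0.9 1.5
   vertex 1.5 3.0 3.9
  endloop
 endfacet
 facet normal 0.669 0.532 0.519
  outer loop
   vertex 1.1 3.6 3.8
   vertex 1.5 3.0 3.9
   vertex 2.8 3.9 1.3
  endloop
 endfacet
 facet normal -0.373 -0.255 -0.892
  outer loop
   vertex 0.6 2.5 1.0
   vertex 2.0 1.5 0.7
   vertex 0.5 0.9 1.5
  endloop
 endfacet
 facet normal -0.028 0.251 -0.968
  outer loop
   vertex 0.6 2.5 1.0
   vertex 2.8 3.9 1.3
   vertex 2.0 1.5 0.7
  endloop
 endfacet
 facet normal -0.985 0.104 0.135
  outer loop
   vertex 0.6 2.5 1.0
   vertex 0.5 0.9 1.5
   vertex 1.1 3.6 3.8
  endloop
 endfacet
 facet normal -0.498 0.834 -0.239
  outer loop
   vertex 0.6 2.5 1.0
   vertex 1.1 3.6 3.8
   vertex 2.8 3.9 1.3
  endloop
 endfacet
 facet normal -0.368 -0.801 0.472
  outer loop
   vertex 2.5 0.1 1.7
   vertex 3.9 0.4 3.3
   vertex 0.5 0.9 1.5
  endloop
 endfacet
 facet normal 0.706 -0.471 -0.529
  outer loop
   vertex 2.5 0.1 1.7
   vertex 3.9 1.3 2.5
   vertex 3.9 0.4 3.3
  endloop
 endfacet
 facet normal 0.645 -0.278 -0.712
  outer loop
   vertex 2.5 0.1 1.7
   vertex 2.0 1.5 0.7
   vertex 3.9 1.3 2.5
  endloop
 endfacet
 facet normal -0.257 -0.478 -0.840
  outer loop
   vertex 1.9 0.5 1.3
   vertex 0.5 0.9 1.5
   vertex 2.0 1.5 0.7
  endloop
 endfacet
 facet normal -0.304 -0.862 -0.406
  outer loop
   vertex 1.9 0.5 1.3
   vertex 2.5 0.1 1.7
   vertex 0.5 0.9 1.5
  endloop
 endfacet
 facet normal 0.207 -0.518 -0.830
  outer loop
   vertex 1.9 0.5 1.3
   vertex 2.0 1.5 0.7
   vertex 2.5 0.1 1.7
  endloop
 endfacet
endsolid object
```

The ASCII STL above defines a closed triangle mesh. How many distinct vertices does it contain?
10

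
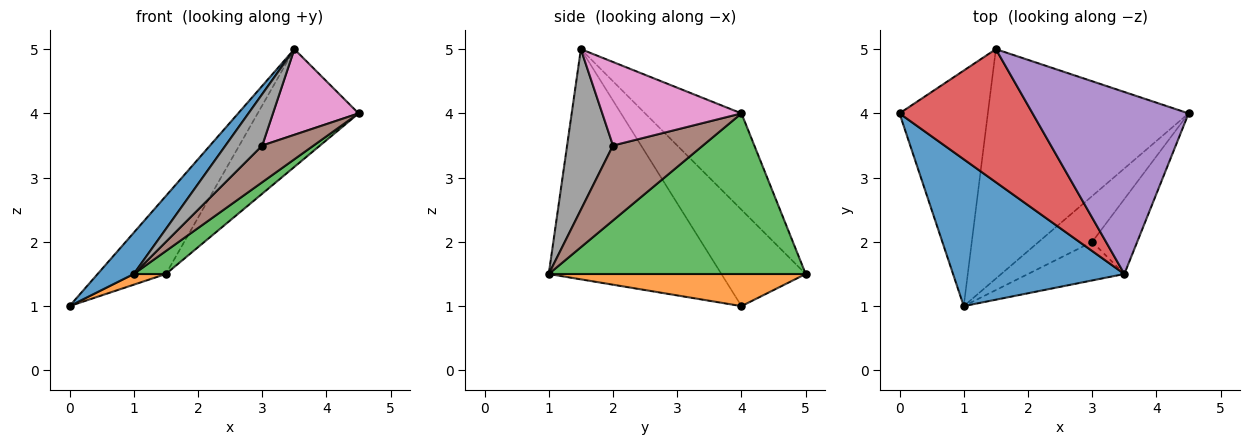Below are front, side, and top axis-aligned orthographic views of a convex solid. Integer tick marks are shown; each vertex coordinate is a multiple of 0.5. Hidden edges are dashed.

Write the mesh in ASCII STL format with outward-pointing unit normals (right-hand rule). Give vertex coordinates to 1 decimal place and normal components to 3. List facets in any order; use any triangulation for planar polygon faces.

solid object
 facet normal -0.791 -0.166 0.589
  outer loop
   vertex 3.5 1.5 5.0
   vertex 0.0 4.0 1.0
   vertex 1.0 1.0 1.5
  endloop
 endfacet
 facet normal 0.341 -0.043 -0.939
  outer loop
   vertex 1.5 5.0 1.5
   vertex 1.0 1.0 1.5
   vertex 0.0 4.0 1.0
  endloop
 endfacet
 facet normal 0.623 -0.078 -0.778
  outer loop
   vertex 1.5 5.0 1.5
   vertex 4.5 4.0 4.0
   vertex 1.0 1.0 1.5
  endloop
 endfacet
 facet normal -0.530 0.429 0.732
  outer loop
   vertex 1.5 5.0 1.5
   vertex 0.0 4.0 1.0
   vertex 3.5 1.5 5.0
  endloop
 endfacet
 facet normal -0.460 0.482 0.745
  outer loop
   vertex 1.5 5.0 1.5
   vertex 3.5 1.5 5.0
   vertex 4.5 4.0 4.0
  endloop
 endfacet
 facet normal 0.738 -0.422 -0.527
  outer loop
   vertex 3.0 2.0 3.5
   vertex 1.0 1.0 1.5
   vertex 4.5 4.0 4.0
  endloop
 endfacet
 facet normal 0.774 -0.476 -0.417
  outer loop
   vertex 3.0 2.0 3.5
   vertex 4.5 4.0 4.0
   vertex 3.5 1.5 5.0
  endloop
 endfacet
 facet normal 0.707 -0.566 -0.424
  outer loop
   vertex 3.0 2.0 3.5
   vertex 3.5 1.5 5.0
   vertex 1.0 1.0 1.5
  endloop
 endfacet
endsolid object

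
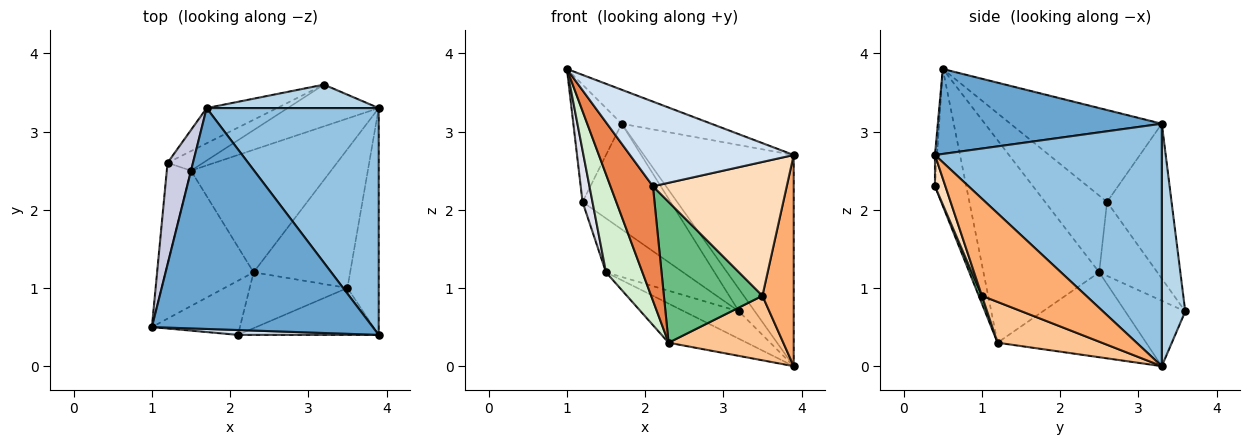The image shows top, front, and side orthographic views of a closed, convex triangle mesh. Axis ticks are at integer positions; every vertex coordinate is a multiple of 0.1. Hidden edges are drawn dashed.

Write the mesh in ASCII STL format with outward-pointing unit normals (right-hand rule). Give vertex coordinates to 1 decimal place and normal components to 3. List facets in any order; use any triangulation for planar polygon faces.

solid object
 facet normal 0.355 0.142 0.924
  outer loop
   vertex 1.7 3.3 3.1
   vertex 1.0 0.5 3.8
   vertex 3.9 0.4 2.7
  endloop
 endfacet
 facet normal 0.718 0.474 0.509
  outer loop
   vertex 1.7 3.3 3.1
   vertex 3.9 0.4 2.7
   vertex 3.9 3.3 0.0
  endloop
 endfacet
 facet normal 0.714 0.484 0.507
  outer loop
   vertex 1.7 3.3 3.1
   vertex 3.9 3.3 0.0
   vertex 3.2 3.6 0.7
  endloop
 endfacet
 facet normal -0.013 -0.998 0.057
  outer loop
   vertex 2.1 0.4 2.3
   vertex 3.9 0.4 2.7
   vertex 1.0 0.5 3.8
  endloop
 endfacet
 facet normal -0.554 -0.752 -0.356
  outer loop
   vertex 2.1 0.4 2.3
   vertex 1.0 0.5 3.8
   vertex 2.3 1.2 0.3
  endloop
 endfacet
 facet normal 0.915 -0.275 -0.295
  outer loop
   vertex 3.5 1.0 0.9
   vertex 3.9 3.3 0.0
   vertex 3.9 0.4 2.7
  endloop
 endfacet
 facet normal 0.358 -0.394 -0.847
  outer loop
   vertex 3.5 1.0 0.9
   vertex 2.3 1.2 0.3
   vertex 3.9 3.3 0.0
  endloop
 endfacet
 facet normal 0.073 -0.941 -0.330
  outer loop
   vertex 3.5 1.0 0.9
   vertex 3.9 0.4 2.7
   vertex 2.1 0.4 2.3
  endloop
 endfacet
 facet normal 0.029 -0.929 -0.369
  outer loop
   vertex 3.5 1.0 0.9
   vertex 2.1 0.4 2.3
   vertex 2.3 1.2 0.3
  endloop
 endfacet
 facet normal -0.515 0.470 -0.717
  outer loop
   vertex 1.5 2.5 1.2
   vertex 3.2 3.6 0.7
   vertex 3.9 3.3 0.0
  endloop
 endfacet
 facet normal -0.500 0.263 -0.825
  outer loop
   vertex 1.5 2.5 1.2
   vertex 3.9 3.3 0.0
   vertex 2.3 1.2 0.3
  endloop
 endfacet
 facet normal -0.881 -0.277 -0.383
  outer loop
   vertex 1.5 2.5 1.2
   vertex 2.3 1.2 0.3
   vertex 1.0 0.5 3.8
  endloop
 endfacet
 facet normal -0.571 0.779 -0.260
  outer loop
   vertex 1.2 2.6 2.1
   vertex 1.7 3.3 3.1
   vertex 3.2 3.6 0.7
  endloop
 endfacet
 facet normal -0.578 0.767 -0.278
  outer loop
   vertex 1.2 2.6 2.1
   vertex 3.2 3.6 0.7
   vertex 1.5 2.5 1.2
  endloop
 endfacet
 facet normal -0.921 0.294 0.255
  outer loop
   vertex 1.2 2.6 2.1
   vertex 1.0 0.5 3.8
   vertex 1.7 3.3 3.1
  endloop
 endfacet
 facet normal -0.943 -0.151 -0.297
  outer loop
   vertex 1.2 2.6 2.1
   vertex 1.5 2.5 1.2
   vertex 1.0 0.5 3.8
  endloop
 endfacet
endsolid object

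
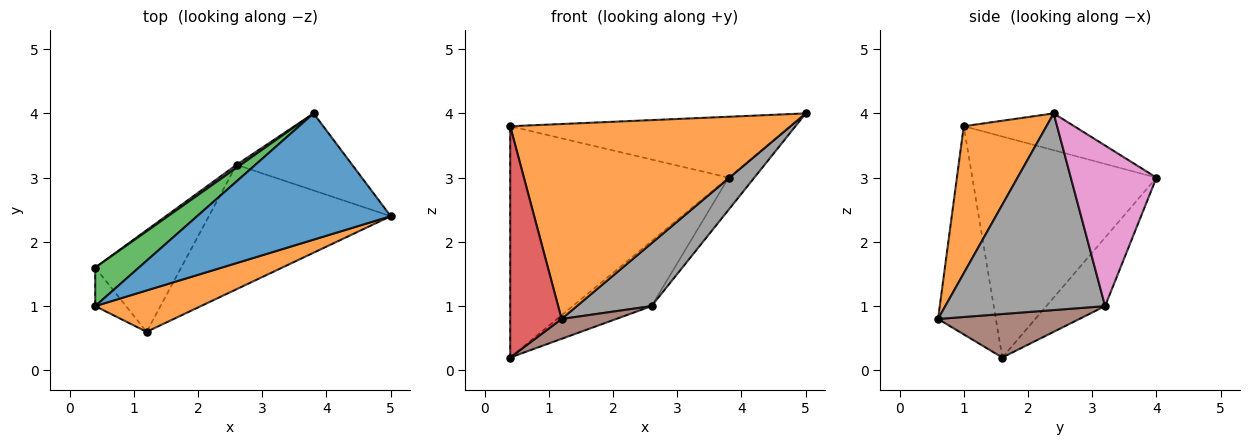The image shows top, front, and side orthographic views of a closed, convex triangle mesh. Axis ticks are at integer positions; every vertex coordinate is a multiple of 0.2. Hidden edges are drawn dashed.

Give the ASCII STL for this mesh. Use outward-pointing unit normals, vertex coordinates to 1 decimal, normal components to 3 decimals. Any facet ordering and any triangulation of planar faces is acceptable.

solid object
 facet normal -0.169 0.428 0.888
  outer loop
   vertex 3.8 4.0 3.0
   vertex 0.4 1.0 3.8
   vertex 5.0 2.4 4.0
  endloop
 endfacet
 facet normal 0.277 -0.940 0.199
  outer loop
   vertex 1.2 0.6 0.8
   vertex 5.0 2.4 4.0
   vertex 0.4 1.0 3.8
  endloop
 endfacet
 facet normal -0.639 0.758 0.126
  outer loop
   vertex 0.4 1.6 0.2
   vertex 0.4 1.0 3.8
   vertex 3.8 4.0 3.0
  endloop
 endfacet
 facet normal -0.743 -0.660 -0.110
  outer loop
   vertex 0.4 1.6 0.2
   vertex 1.2 0.6 0.8
   vertex 0.4 1.0 3.8
  endloop
 endfacet
 facet normal -0.597 0.802 0.037
  outer loop
   vertex 2.6 3.2 1.0
   vertex 0.4 1.6 0.2
   vertex 3.8 4.0 3.0
  endloop
 endfacet
 facet normal 0.445 -0.172 -0.879
  outer loop
   vertex 2.6 3.2 1.0
   vertex 1.2 0.6 0.8
   vertex 0.4 1.6 0.2
  endloop
 endfacet
 facet normal 0.789 0.237 -0.568
  outer loop
   vertex 2.6 3.2 1.0
   vertex 3.8 4.0 3.0
   vertex 5.0 2.4 4.0
  endloop
 endfacet
 facet normal 0.694 -0.325 -0.642
  outer loop
   vertex 2.6 3.2 1.0
   vertex 5.0 2.4 4.0
   vertex 1.2 0.6 0.8
  endloop
 endfacet
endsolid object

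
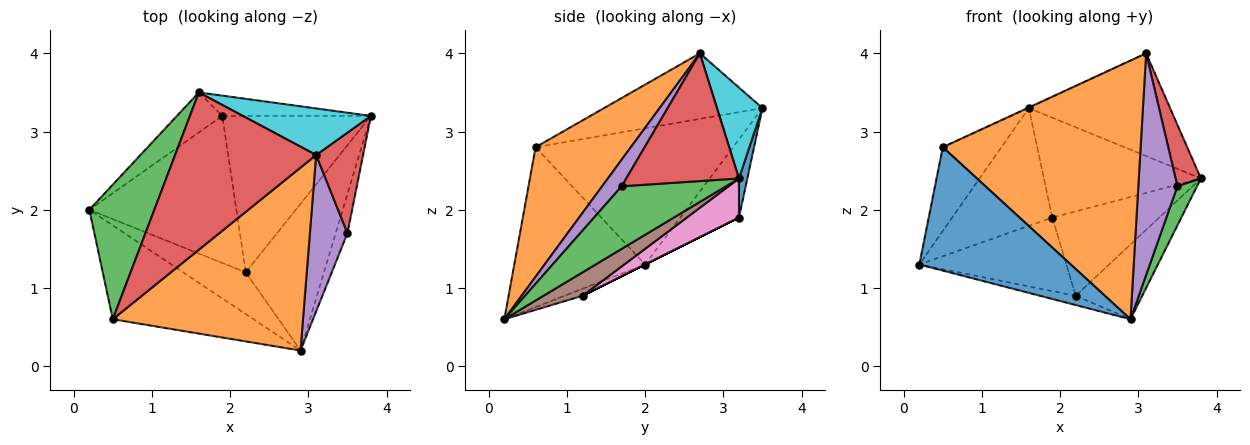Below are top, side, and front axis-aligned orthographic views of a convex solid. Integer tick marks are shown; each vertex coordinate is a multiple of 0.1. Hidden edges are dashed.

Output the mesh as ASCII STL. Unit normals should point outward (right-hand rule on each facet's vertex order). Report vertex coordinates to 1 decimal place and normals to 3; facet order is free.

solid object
 facet normal -0.567 -0.656 -0.499
  outer loop
   vertex 0.5 0.6 2.8
   vertex 0.2 2.0 1.3
   vertex 2.9 0.2 0.6
  endloop
 endfacet
 facet normal 0.366 -0.760 0.537
  outer loop
   vertex 0.5 0.6 2.8
   vertex 2.9 0.2 0.6
   vertex 3.1 2.7 4.0
  endloop
 endfacet
 facet normal 0.967 -0.181 -0.181
  outer loop
   vertex 3.5 1.7 2.3
   vertex 2.9 0.2 0.6
   vertex 3.8 3.2 2.4
  endloop
 endfacet
 facet normal 0.918 -0.206 0.337
  outer loop
   vertex 3.5 1.7 2.3
   vertex 3.8 3.2 2.4
   vertex 3.1 2.7 4.0
  endloop
 endfacet
 facet normal 0.378 -0.756 0.534
  outer loop
   vertex 3.5 1.7 2.3
   vertex 3.1 2.7 4.0
   vertex 2.9 0.2 0.6
  endloop
 endfacet
 facet normal 0.258 0.439 -0.861
  outer loop
   vertex 2.2 1.2 0.9
   vertex 3.8 3.2 2.4
   vertex 2.9 0.2 0.6
  endloop
 endfacet
 facet normal 0.226 0.463 -0.857
  outer loop
   vertex 2.2 1.2 0.9
   vertex 1.9 3.2 1.9
   vertex 3.8 3.2 2.4
  endloop
 endfacet
 facet normal -0.108 0.216 -0.970
  outer loop
   vertex 2.2 1.2 0.9
   vertex 2.9 0.2 0.6
   vertex 0.2 2.0 1.3
  endloop
 endfacet
 facet normal 0.000 0.447 -0.894
  outer loop
   vertex 2.2 1.2 0.9
   vertex 0.2 2.0 1.3
   vertex 1.9 3.2 1.9
  endloop
 endfacet
 facet normal 0.281 0.874 0.396
  outer loop
   vertex 1.6 3.5 3.3
   vertex 3.1 2.7 4.0
   vertex 3.8 3.2 2.4
  endloop
 endfacet
 facet normal 0.052 0.979 -0.199
  outer loop
   vertex 1.6 3.5 3.3
   vertex 3.8 3.2 2.4
   vertex 1.9 3.2 1.9
  endloop
 endfacet
 facet normal -0.485 0.828 -0.281
  outer loop
   vertex 1.6 3.5 3.3
   vertex 1.9 3.2 1.9
   vertex 0.2 2.0 1.3
  endloop
 endfacet
 facet normal -0.872 0.259 0.416
  outer loop
   vertex 1.6 3.5 3.3
   vertex 0.2 2.0 1.3
   vertex 0.5 0.6 2.8
  endloop
 endfacet
 facet normal -0.421 0.003 0.907
  outer loop
   vertex 1.6 3.5 3.3
   vertex 0.5 0.6 2.8
   vertex 3.1 2.7 4.0
  endloop
 endfacet
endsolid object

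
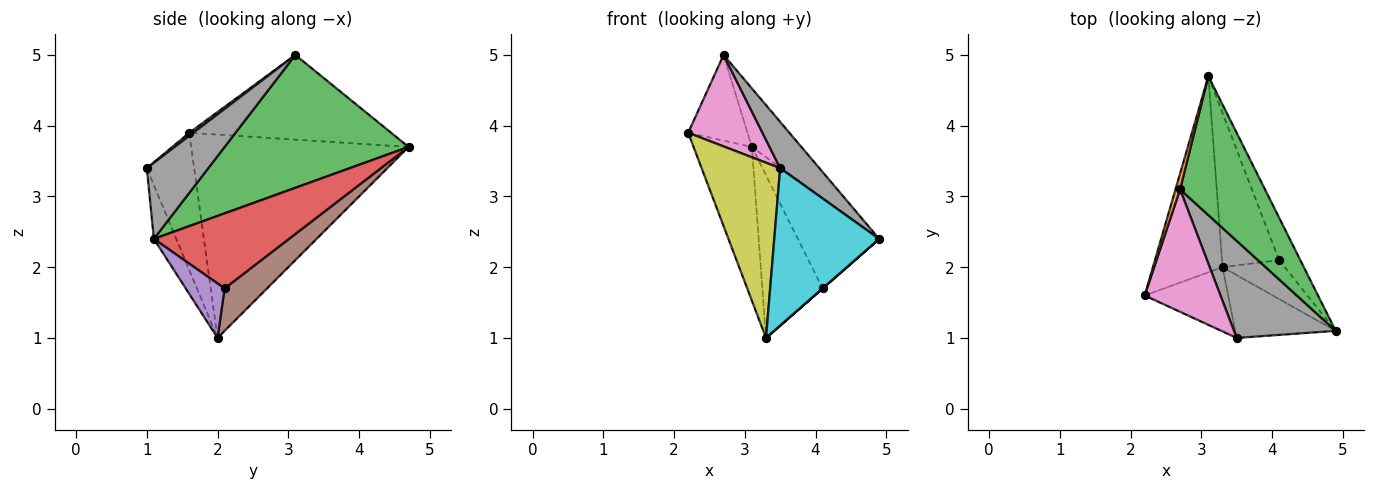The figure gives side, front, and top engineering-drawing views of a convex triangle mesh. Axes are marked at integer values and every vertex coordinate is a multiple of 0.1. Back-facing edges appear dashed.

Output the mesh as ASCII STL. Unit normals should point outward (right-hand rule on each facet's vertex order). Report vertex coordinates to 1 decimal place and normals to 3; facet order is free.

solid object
 facet normal -0.917 0.246 -0.314
  outer loop
   vertex 3.3 2.0 1.0
   vertex 2.2 1.6 3.9
   vertex 3.1 4.7 3.7
  endloop
 endfacet
 facet normal -0.958 0.282 0.052
  outer loop
   vertex 2.7 3.1 5.0
   vertex 3.1 4.7 3.7
   vertex 2.2 1.6 3.9
  endloop
 endfacet
 facet normal 0.822 0.221 0.525
  outer loop
   vertex 2.7 3.1 5.0
   vertex 4.9 1.1 2.4
   vertex 3.1 4.7 3.7
  endloop
 endfacet
 facet normal 0.833 0.501 -0.235
  outer loop
   vertex 4.1 2.1 1.7
   vertex 3.1 4.7 3.7
   vertex 4.9 1.1 2.4
  endloop
 endfacet
 facet normal 0.659 0.000 -0.753
  outer loop
   vertex 4.1 2.1 1.7
   vertex 4.9 1.1 2.4
   vertex 3.3 2.0 1.0
  endloop
 endfacet
 facet normal 0.455 0.646 -0.613
  outer loop
   vertex 4.1 2.1 1.7
   vertex 3.3 2.0 1.0
   vertex 3.1 4.7 3.7
  endloop
 endfacet
 facet normal 0.032 -0.598 0.801
  outer loop
   vertex 3.5 1.0 3.4
   vertex 2.7 3.1 5.0
   vertex 2.2 1.6 3.9
  endloop
 endfacet
 facet normal 0.560 -0.357 0.748
  outer loop
   vertex 3.5 1.0 3.4
   vertex 4.9 1.1 2.4
   vertex 2.7 3.1 5.0
  endloop
 endfacet
 facet normal -0.492 -0.817 -0.299
  outer loop
   vertex 3.5 1.0 3.4
   vertex 2.2 1.6 3.9
   vertex 3.3 2.0 1.0
  endloop
 endfacet
 facet normal -0.195 -0.911 -0.363
  outer loop
   vertex 3.5 1.0 3.4
   vertex 3.3 2.0 1.0
   vertex 4.9 1.1 2.4
  endloop
 endfacet
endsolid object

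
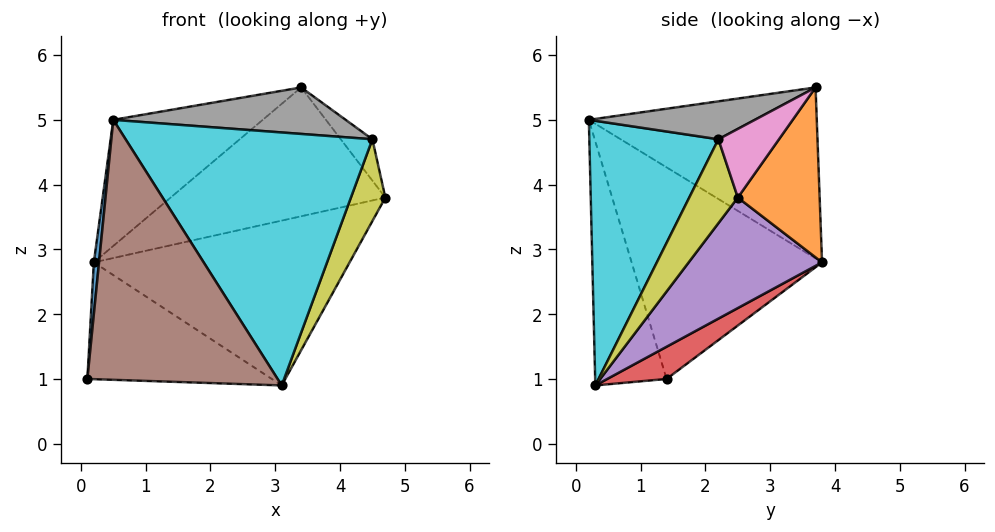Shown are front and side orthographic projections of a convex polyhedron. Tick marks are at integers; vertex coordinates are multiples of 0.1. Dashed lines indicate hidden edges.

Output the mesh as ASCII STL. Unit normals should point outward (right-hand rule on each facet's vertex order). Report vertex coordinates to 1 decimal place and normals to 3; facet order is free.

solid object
 facet normal -0.995 -0.027 0.091
  outer loop
   vertex 0.5 0.2 5.0
   vertex 0.2 3.8 2.8
   vertex 0.1 1.4 1.0
  endloop
 endfacet
 facet normal 0.332 0.871 -0.361
  outer loop
   vertex 3.4 3.7 5.5
   vertex 4.7 2.5 3.8
   vertex 0.2 3.8 2.8
  endloop
 endfacet
 facet normal -0.588 0.386 0.711
  outer loop
   vertex 3.4 3.7 5.5
   vertex 0.2 3.8 2.8
   vertex 0.5 0.2 5.0
  endloop
 endfacet
 facet normal 0.188 0.584 -0.789
  outer loop
   vertex 3.1 0.3 0.9
   vertex 0.1 1.4 1.0
   vertex 0.2 3.8 2.8
  endloop
 endfacet
 facet normal 0.339 0.650 -0.680
  outer loop
   vertex 3.1 0.3 0.9
   vertex 0.2 3.8 2.8
   vertex 4.7 2.5 3.8
  endloop
 endfacet
 facet normal -0.341 -0.909 -0.239
  outer loop
   vertex 3.1 0.3 0.9
   vertex 0.5 0.2 5.0
   vertex 0.1 1.4 1.0
  endloop
 endfacet
 facet normal 0.836 0.437 0.331
  outer loop
   vertex 4.5 2.2 4.7
   vertex 4.7 2.5 3.8
   vertex 3.4 3.7 5.5
  endloop
 endfacet
 facet normal 0.230 -0.322 0.919
  outer loop
   vertex 4.5 2.2 4.7
   vertex 3.4 3.7 5.5
   vertex 0.5 0.2 5.0
  endloop
 endfacet
 facet normal 0.816 -0.578 -0.011
  outer loop
   vertex 4.5 2.2 4.7
   vertex 3.1 0.3 0.9
   vertex 4.7 2.5 3.8
  endloop
 endfacet
 facet normal 0.447 -0.855 0.263
  outer loop
   vertex 4.5 2.2 4.7
   vertex 0.5 0.2 5.0
   vertex 3.1 0.3 0.9
  endloop
 endfacet
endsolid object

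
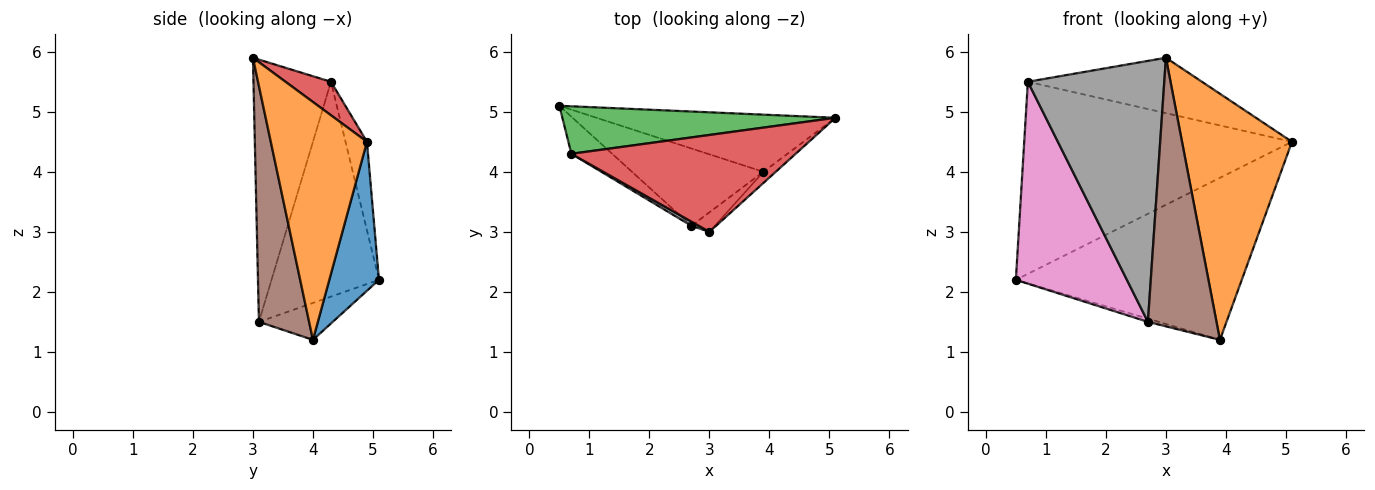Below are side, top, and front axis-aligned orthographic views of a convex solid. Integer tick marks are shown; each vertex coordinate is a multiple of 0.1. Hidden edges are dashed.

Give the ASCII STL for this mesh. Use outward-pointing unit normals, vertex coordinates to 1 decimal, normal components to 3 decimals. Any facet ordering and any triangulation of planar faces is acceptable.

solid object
 facet normal 0.203 0.923 -0.326
  outer loop
   vertex 3.9 4.0 1.2
   vertex 0.5 5.1 2.2
   vertex 5.1 4.9 4.5
  endloop
 endfacet
 facet normal 0.658 -0.752 -0.034
  outer loop
   vertex 3.9 4.0 1.2
   vertex 5.1 4.9 4.5
   vertex 3.0 3.0 5.9
  endloop
 endfacet
 facet normal -0.078 0.968 0.239
  outer loop
   vertex 0.7 4.3 5.5
   vertex 5.1 4.9 4.5
   vertex 0.5 5.1 2.2
  endloop
 endfacet
 facet normal 0.129 0.492 0.861
  outer loop
   vertex 0.7 4.3 5.5
   vertex 3.0 3.0 5.9
   vertex 5.1 4.9 4.5
  endloop
 endfacet
 facet normal -0.270 0.040 -0.962
  outer loop
   vertex 2.7 3.1 1.5
   vertex 0.5 5.1 2.2
   vertex 3.9 4.0 1.2
  endloop
 endfacet
 facet normal 0.590 -0.806 -0.059
  outer loop
   vertex 2.7 3.1 1.5
   vertex 3.9 4.0 1.2
   vertex 3.0 3.0 5.9
  endloop
 endfacet
 facet normal -0.689 -0.712 -0.131
  outer loop
   vertex 2.7 3.1 1.5
   vertex 0.7 4.3 5.5
   vertex 0.5 5.1 2.2
  endloop
 endfacet
 facet normal -0.494 -0.869 0.014
  outer loop
   vertex 2.7 3.1 1.5
   vertex 3.0 3.0 5.9
   vertex 0.7 4.3 5.5
  endloop
 endfacet
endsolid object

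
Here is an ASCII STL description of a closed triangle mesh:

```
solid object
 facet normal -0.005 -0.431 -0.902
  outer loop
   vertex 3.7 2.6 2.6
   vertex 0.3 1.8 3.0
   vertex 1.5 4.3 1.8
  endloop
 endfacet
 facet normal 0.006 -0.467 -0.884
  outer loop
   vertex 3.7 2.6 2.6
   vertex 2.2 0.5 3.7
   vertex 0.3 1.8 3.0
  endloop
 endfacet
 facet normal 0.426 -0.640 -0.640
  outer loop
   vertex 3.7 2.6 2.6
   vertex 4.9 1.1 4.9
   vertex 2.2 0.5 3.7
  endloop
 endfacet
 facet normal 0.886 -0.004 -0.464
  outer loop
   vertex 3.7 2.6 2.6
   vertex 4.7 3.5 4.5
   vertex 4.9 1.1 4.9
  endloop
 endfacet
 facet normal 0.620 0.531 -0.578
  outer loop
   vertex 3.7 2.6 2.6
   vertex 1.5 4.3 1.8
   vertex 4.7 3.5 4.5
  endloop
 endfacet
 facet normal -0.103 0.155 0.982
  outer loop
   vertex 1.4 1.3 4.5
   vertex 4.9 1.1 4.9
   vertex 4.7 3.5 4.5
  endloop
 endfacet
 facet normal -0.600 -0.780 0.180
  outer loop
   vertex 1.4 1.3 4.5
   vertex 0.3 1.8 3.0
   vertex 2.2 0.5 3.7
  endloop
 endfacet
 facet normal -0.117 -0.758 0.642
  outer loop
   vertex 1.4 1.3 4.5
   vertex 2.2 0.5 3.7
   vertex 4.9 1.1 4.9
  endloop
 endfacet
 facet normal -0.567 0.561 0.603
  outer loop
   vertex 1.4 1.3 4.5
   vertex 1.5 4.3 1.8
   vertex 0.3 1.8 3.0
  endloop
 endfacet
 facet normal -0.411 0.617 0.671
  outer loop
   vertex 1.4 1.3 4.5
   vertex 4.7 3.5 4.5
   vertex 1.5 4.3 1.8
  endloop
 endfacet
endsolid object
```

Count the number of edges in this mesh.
15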